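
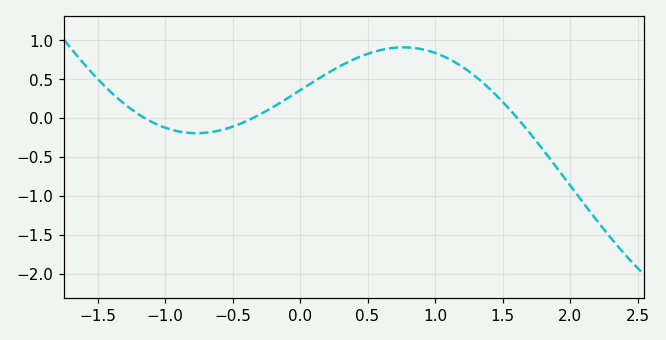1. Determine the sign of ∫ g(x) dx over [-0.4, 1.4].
positive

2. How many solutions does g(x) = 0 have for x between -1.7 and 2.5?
3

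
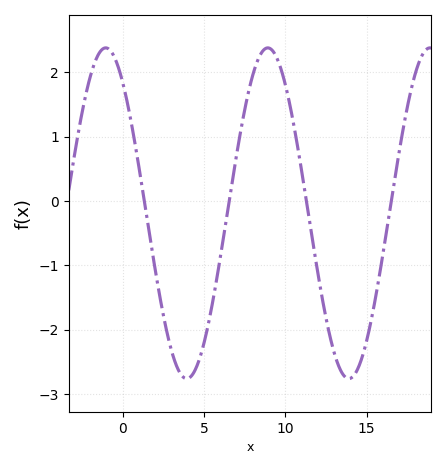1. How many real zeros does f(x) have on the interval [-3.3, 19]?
4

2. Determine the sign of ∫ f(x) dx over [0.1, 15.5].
negative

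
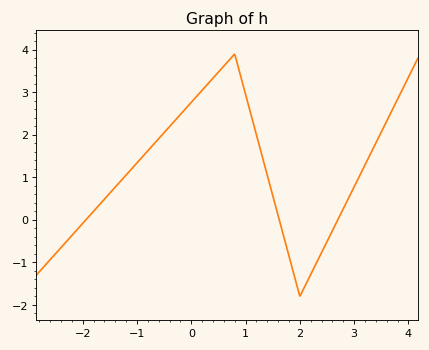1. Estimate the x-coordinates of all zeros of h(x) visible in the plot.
-1.94, 1.62, 2.7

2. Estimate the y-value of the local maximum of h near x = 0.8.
3.9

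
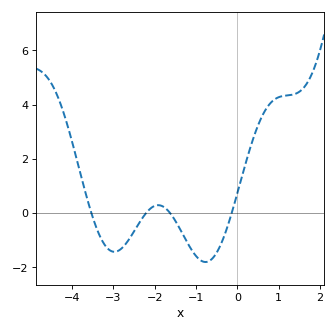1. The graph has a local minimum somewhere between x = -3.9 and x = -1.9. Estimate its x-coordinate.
-3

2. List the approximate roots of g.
-3.5, -2.2, -1.6, -0.1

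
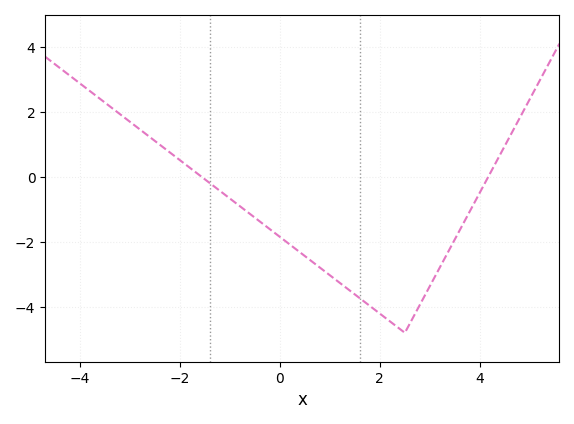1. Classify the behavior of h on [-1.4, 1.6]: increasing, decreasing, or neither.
decreasing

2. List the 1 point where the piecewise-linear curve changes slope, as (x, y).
(2.5, -4.8)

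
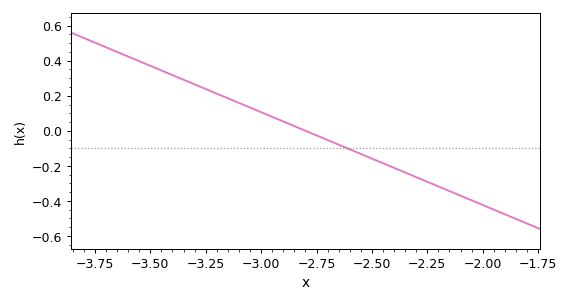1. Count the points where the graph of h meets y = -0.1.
1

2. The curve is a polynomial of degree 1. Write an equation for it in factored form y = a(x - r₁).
y = -0.53(x + 2.8)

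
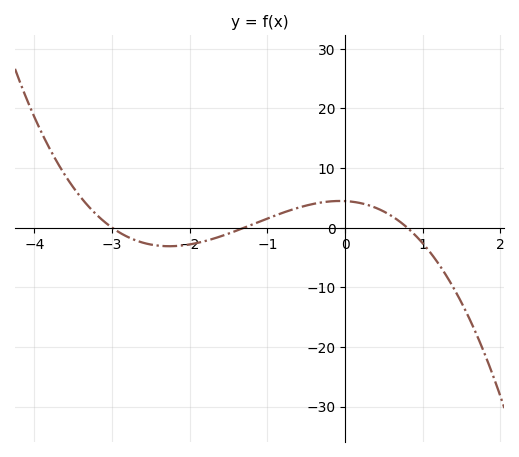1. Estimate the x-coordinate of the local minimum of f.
-2.27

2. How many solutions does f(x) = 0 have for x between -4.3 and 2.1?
3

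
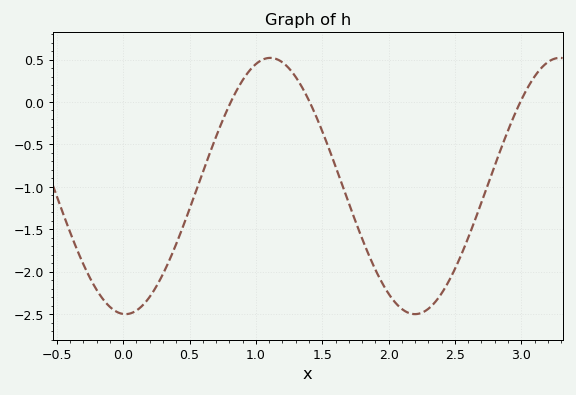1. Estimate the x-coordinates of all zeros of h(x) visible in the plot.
0.8, 1.4, 3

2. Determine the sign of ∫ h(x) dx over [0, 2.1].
negative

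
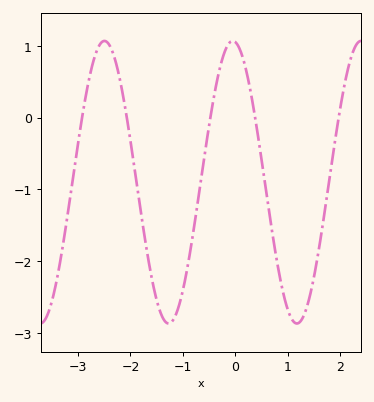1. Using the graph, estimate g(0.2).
0.7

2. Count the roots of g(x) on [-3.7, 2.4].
5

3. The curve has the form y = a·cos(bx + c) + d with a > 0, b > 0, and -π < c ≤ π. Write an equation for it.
y = 1.97cos(2.6x + 0.13) - 0.9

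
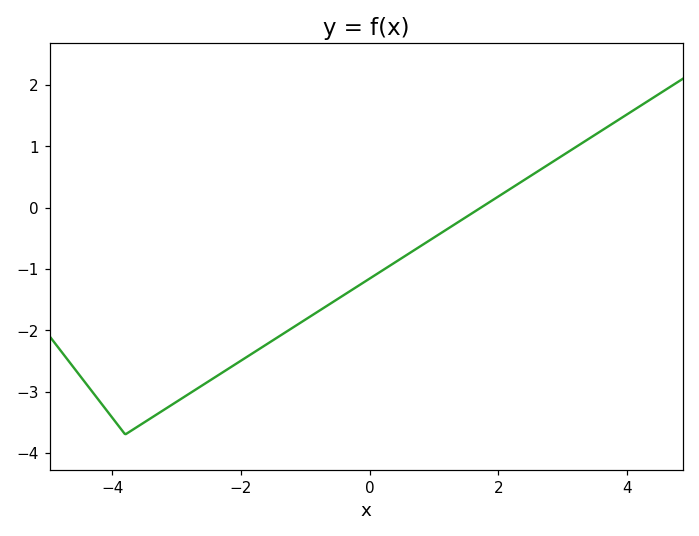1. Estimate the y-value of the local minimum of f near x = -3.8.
-3.7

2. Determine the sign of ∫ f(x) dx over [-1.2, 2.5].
negative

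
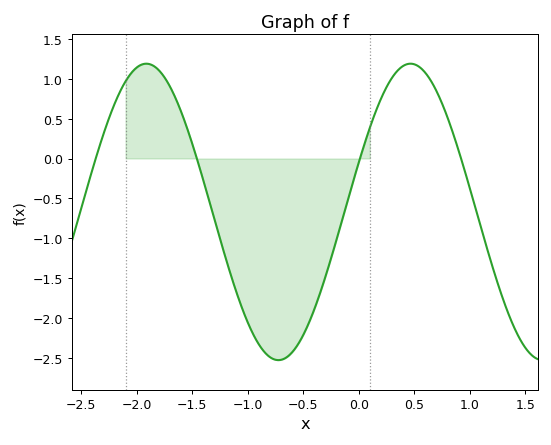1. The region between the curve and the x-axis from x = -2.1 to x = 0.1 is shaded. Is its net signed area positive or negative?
negative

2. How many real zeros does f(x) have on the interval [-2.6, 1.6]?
4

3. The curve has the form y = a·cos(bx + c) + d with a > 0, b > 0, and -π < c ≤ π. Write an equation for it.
y = 1.86cos(2.6x - 1.2) - 0.67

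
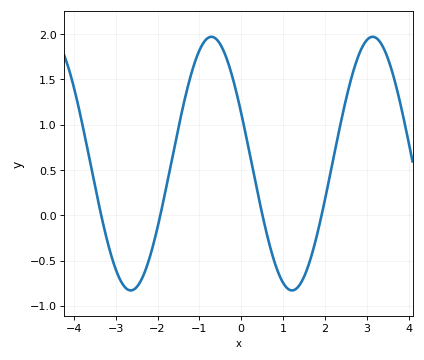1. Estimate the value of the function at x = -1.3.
1.35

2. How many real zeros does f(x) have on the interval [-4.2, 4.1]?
4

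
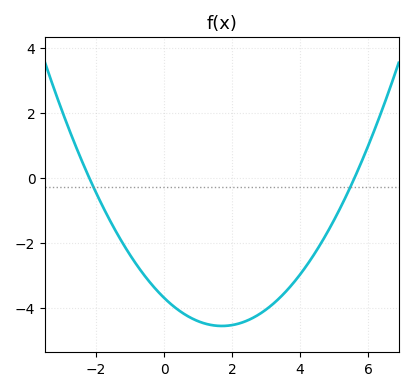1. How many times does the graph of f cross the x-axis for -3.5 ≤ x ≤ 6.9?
2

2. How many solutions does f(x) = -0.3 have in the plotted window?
2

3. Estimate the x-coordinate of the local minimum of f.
1.7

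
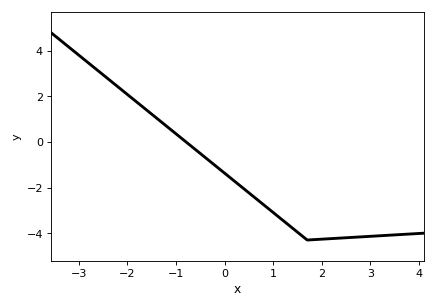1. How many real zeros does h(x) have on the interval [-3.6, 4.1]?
1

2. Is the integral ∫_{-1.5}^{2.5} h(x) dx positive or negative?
negative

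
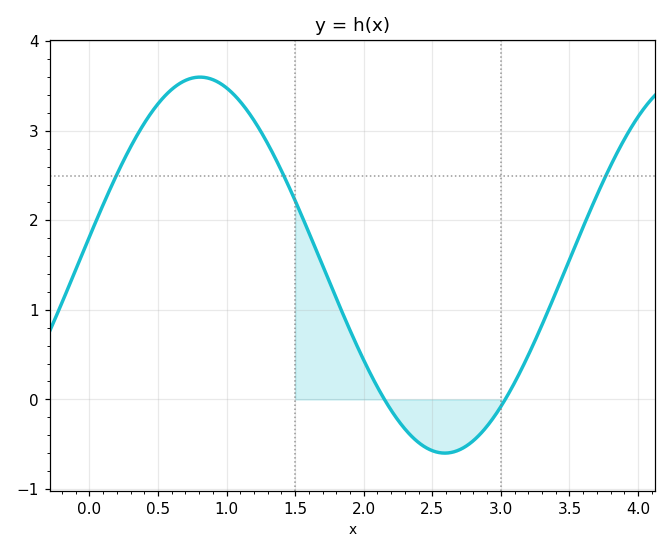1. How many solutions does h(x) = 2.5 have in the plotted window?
3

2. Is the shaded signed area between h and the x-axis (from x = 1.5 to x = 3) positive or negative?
positive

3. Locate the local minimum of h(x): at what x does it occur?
2.59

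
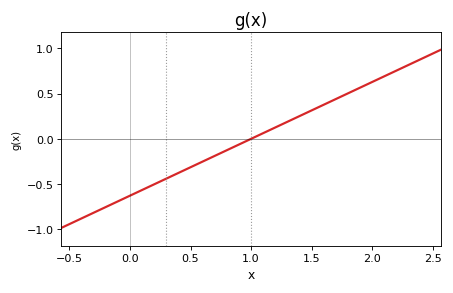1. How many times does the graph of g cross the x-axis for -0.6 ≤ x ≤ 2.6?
1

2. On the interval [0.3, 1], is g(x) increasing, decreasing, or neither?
increasing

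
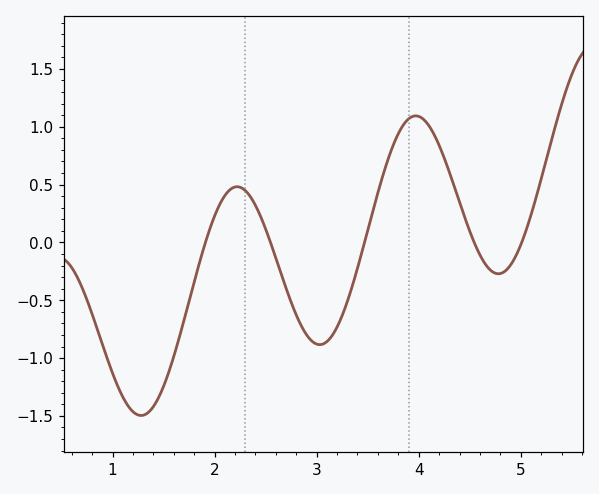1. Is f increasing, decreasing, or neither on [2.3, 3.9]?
neither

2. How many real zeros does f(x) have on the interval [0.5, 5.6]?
5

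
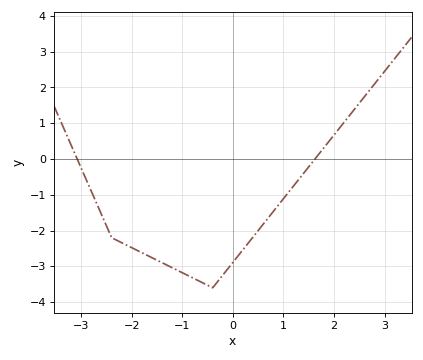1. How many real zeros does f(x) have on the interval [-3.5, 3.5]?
2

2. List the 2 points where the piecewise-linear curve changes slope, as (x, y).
(-2.4, -2.2); (-0.4, -3.6)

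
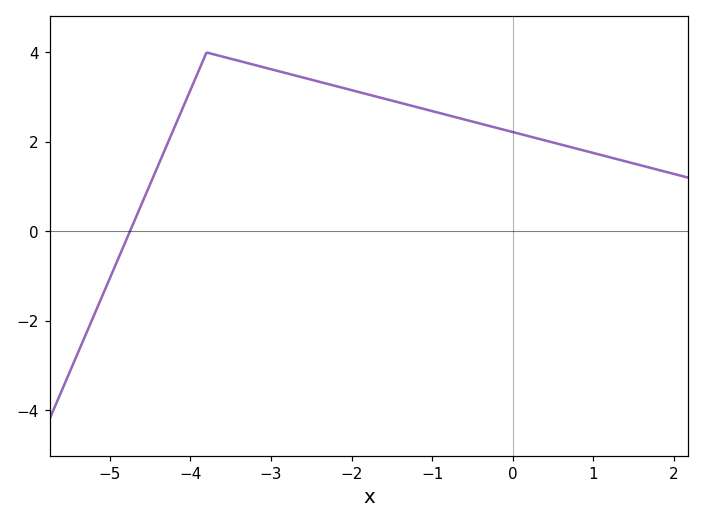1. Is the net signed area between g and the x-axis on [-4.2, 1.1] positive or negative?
positive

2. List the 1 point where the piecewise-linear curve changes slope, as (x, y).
(-3.8, 4)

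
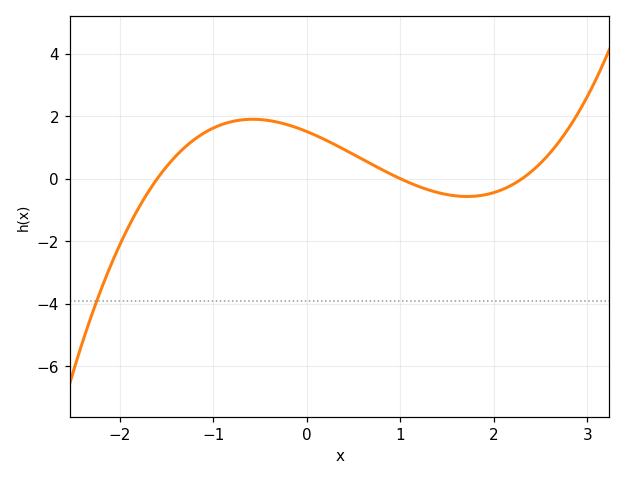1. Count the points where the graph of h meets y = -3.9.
1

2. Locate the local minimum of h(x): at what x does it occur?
1.7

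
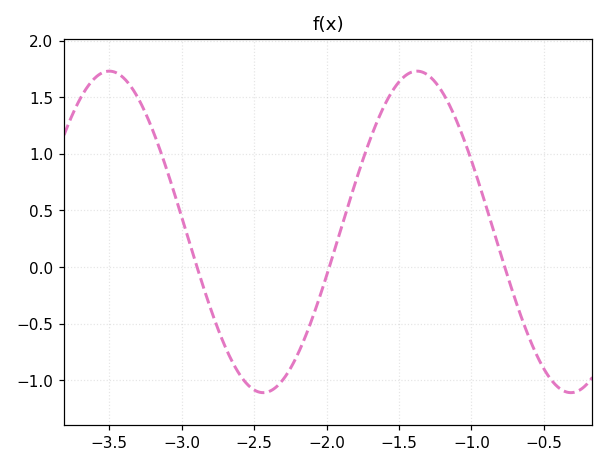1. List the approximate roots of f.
-2.9, -2, -0.75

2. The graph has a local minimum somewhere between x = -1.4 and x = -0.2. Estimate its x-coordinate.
-0.3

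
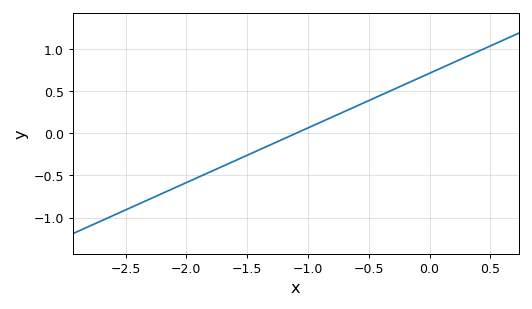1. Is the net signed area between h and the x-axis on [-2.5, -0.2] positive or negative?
negative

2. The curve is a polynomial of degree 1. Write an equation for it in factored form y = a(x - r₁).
y = 0.65(x + 1.1)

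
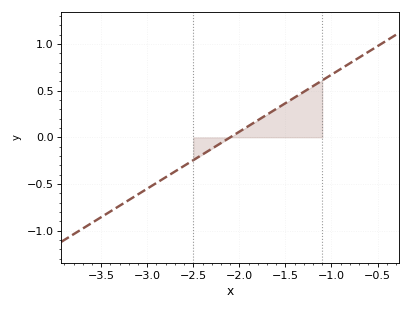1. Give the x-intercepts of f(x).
-2.1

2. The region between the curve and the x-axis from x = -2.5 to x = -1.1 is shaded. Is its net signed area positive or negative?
positive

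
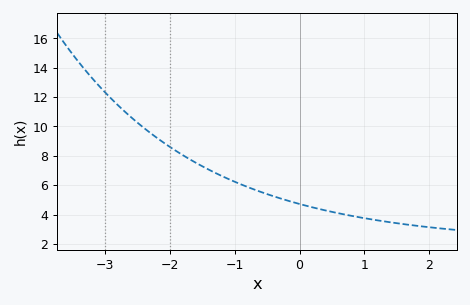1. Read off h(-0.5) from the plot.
5.4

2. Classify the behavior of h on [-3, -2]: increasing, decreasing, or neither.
decreasing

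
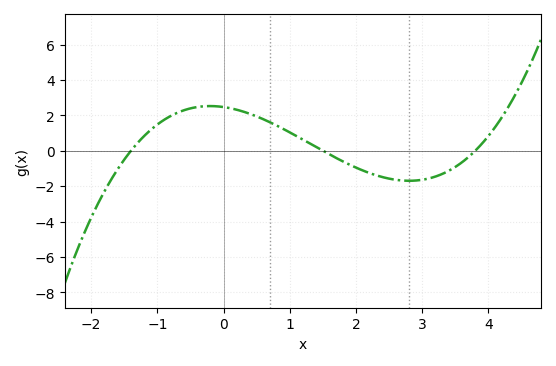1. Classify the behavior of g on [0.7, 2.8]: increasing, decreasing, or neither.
decreasing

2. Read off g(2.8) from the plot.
-1.6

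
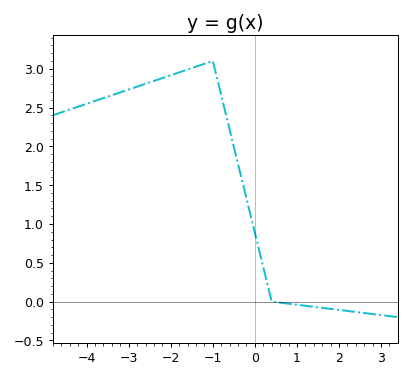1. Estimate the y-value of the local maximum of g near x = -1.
3.1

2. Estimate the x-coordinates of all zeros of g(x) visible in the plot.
0.4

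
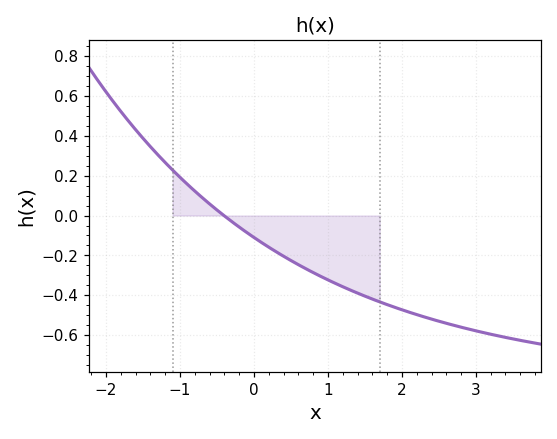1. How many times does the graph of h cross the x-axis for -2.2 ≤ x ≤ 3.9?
1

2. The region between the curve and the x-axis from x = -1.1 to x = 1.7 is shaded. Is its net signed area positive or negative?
negative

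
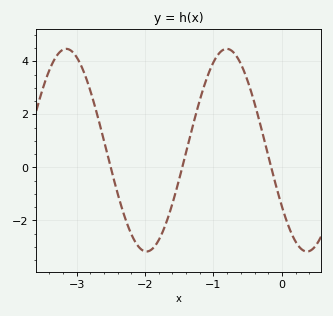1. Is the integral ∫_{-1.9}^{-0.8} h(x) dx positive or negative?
positive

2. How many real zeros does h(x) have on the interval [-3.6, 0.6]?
3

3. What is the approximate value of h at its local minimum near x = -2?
-3.17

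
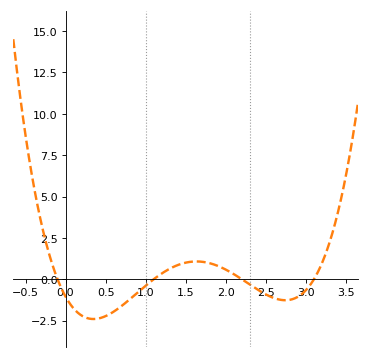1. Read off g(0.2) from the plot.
-2.2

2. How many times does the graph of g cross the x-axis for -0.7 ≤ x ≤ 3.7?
4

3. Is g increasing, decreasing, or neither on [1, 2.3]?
neither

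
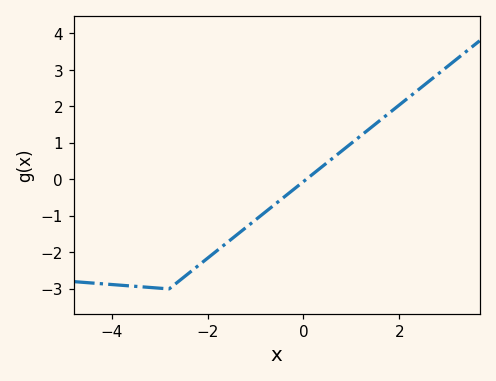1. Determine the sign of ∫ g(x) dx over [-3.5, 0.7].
negative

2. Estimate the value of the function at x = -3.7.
-2.9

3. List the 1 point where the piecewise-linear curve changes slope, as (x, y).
(-2.8, -3)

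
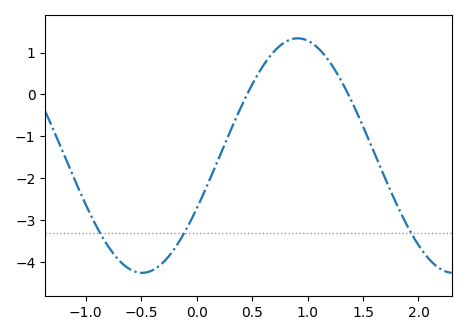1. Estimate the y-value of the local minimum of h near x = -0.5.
-4.26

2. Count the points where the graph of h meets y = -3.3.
3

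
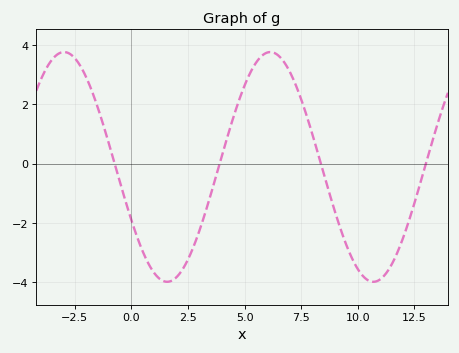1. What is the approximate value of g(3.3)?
-1.6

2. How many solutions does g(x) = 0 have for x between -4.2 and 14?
4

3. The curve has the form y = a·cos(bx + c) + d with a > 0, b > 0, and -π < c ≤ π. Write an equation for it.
y = 3.87cos(0.69x + 2) - 0.11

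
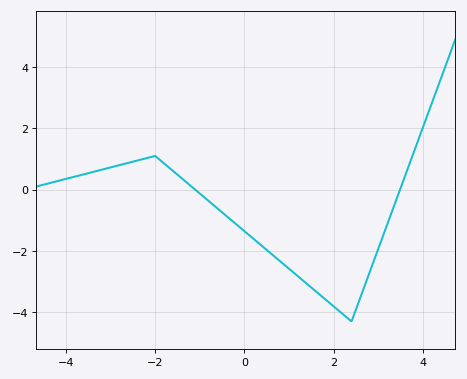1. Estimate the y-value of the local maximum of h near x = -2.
1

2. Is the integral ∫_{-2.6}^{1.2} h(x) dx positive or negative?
negative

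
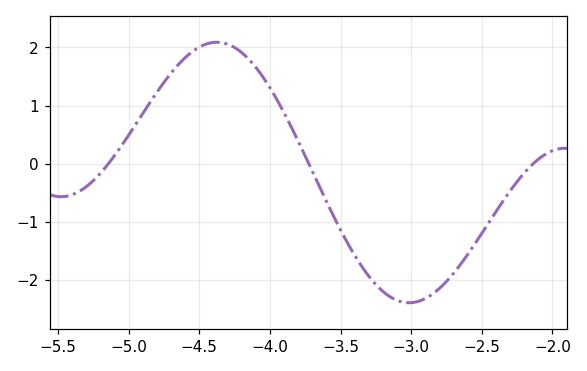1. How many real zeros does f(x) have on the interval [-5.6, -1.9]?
3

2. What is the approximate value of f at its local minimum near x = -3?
-2.39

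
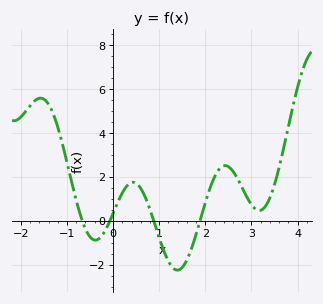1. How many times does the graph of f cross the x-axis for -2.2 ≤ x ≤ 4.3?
4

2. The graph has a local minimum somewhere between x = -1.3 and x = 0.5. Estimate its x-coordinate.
-0.384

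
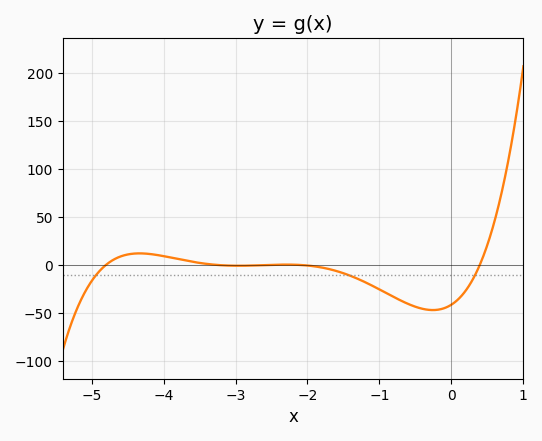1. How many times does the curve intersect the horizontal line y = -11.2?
3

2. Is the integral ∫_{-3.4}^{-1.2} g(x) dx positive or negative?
negative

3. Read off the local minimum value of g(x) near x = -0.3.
-47.3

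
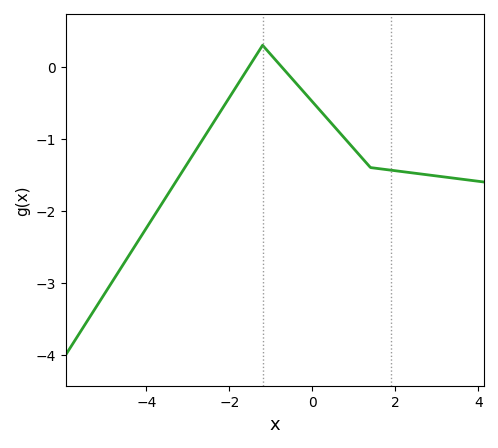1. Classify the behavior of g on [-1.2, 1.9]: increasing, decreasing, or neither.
decreasing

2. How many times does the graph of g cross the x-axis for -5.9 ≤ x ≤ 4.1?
2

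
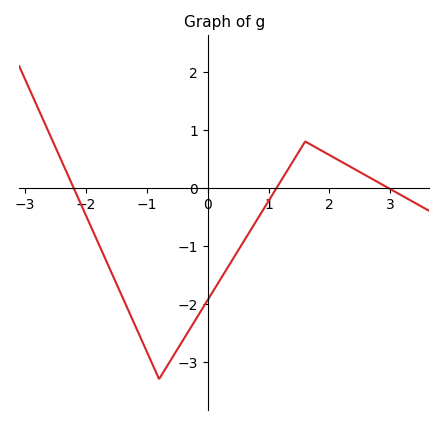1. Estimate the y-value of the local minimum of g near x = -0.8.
-3.3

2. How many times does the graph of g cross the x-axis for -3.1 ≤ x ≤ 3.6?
3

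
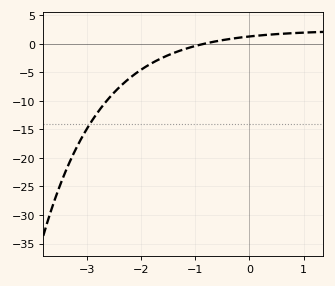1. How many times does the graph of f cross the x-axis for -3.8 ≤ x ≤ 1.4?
1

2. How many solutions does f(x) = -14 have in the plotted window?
1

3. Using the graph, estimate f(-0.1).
1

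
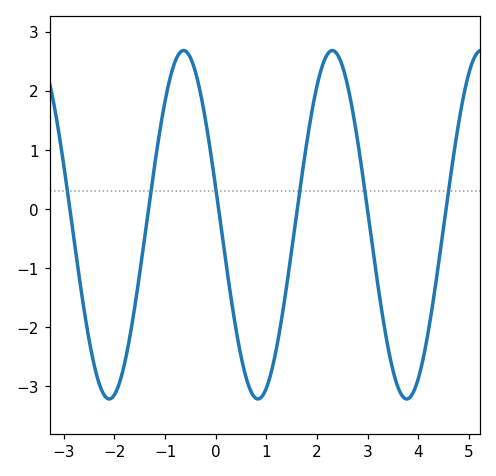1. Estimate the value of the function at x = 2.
2.1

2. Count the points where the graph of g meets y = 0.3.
6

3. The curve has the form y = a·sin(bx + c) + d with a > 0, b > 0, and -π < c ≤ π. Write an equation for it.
y = 2.95sin(2.1x + 2.9) - 0.27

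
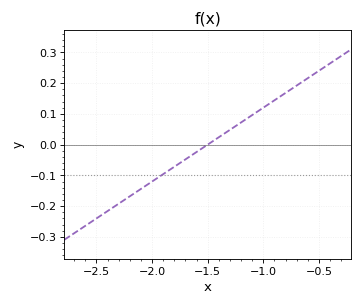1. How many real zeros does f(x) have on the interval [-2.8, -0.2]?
1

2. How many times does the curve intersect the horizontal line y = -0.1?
1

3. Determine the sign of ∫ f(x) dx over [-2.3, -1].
negative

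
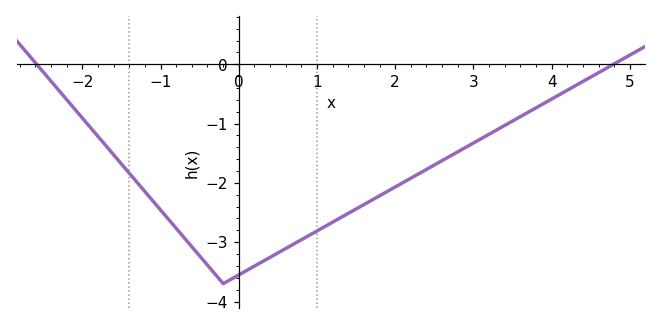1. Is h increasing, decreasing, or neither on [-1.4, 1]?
neither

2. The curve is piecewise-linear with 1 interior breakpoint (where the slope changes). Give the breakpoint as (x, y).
(-0.2, -3.7)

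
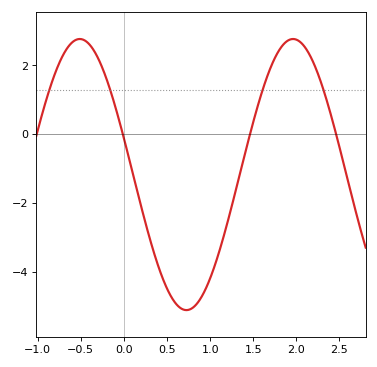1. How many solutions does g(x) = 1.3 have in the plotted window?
4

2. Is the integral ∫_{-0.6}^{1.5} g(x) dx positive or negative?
negative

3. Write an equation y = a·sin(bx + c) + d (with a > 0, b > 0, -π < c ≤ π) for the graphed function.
y = 3.94sin(2.5x + 2.9) - 1.17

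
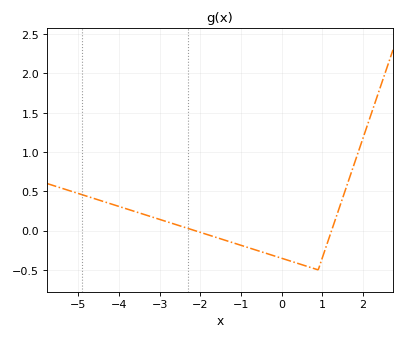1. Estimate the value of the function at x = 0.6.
-0.451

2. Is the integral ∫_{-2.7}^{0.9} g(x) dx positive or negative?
negative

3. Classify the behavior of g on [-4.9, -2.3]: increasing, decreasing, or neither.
decreasing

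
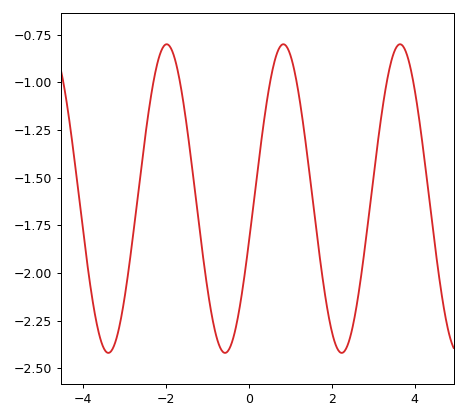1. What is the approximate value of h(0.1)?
-1.66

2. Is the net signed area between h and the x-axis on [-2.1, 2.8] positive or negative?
negative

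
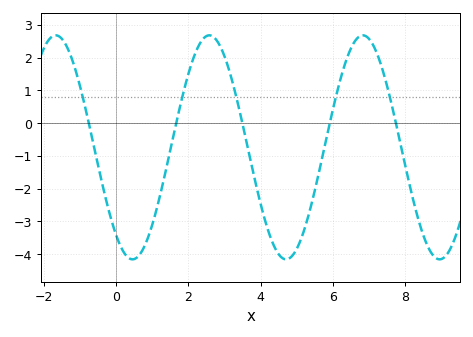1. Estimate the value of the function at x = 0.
-3.4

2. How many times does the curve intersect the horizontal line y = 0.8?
5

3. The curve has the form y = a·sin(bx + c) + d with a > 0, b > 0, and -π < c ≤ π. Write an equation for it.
y = 3.42sin(1.5x - 2.3) - 0.74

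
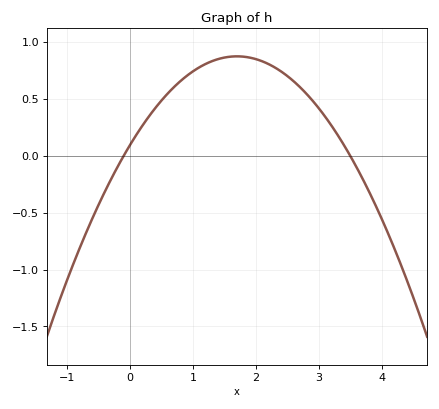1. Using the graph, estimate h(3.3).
0.2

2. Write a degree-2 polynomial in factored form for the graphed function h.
y = -0.27(x + 0.1)(x - 3.5)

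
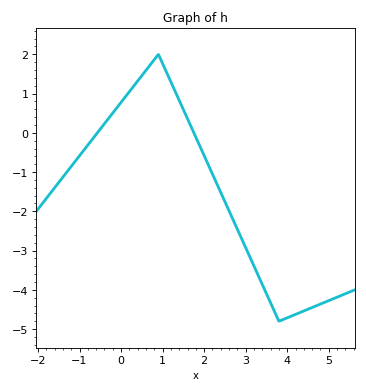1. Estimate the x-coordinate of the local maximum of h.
0.8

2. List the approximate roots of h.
-0.6, 1.8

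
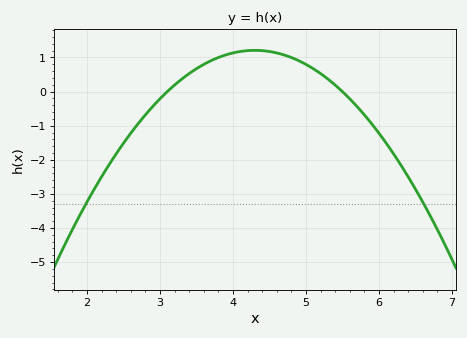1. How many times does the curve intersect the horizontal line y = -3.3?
2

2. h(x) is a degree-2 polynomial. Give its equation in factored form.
y = -0.84(x - 3.1)(x - 5.5)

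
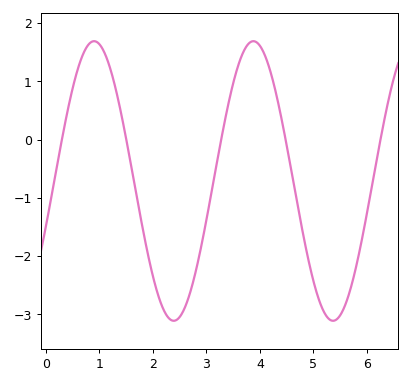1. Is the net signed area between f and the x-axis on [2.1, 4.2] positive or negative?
negative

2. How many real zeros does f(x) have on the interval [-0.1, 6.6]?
5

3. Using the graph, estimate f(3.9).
1.69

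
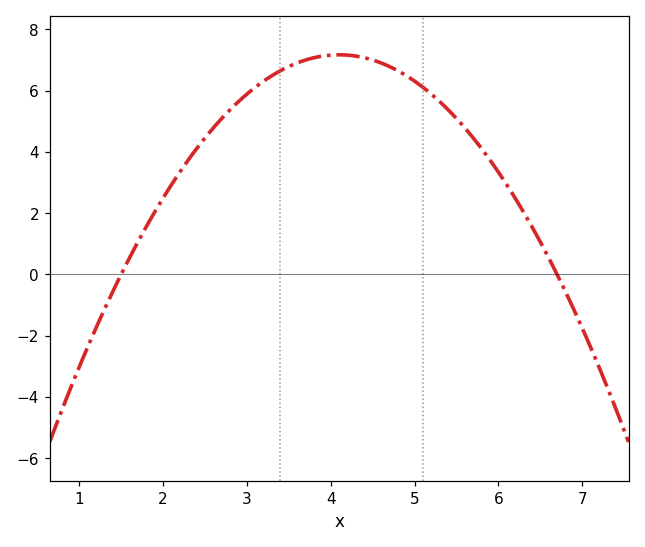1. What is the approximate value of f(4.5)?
7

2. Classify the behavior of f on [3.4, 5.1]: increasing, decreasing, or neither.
neither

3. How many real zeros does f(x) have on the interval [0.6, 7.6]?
2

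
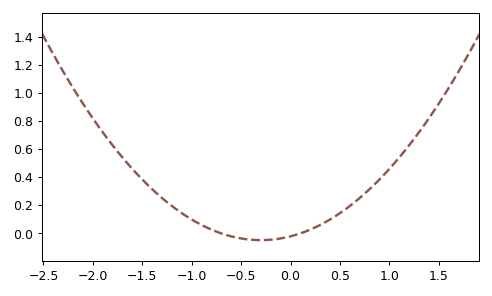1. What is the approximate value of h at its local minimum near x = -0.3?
-0.048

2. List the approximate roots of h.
-0.7, 0.1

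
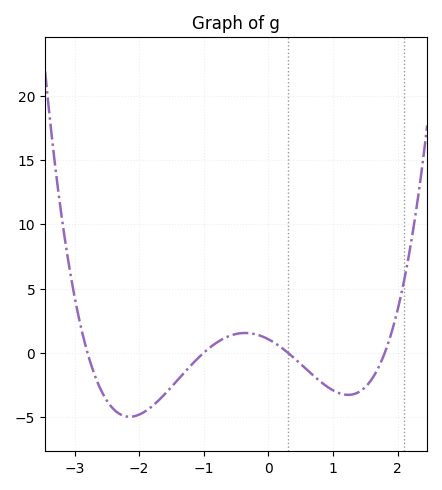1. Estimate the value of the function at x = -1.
0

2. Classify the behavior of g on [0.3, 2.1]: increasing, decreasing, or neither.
neither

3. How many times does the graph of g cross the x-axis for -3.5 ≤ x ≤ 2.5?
4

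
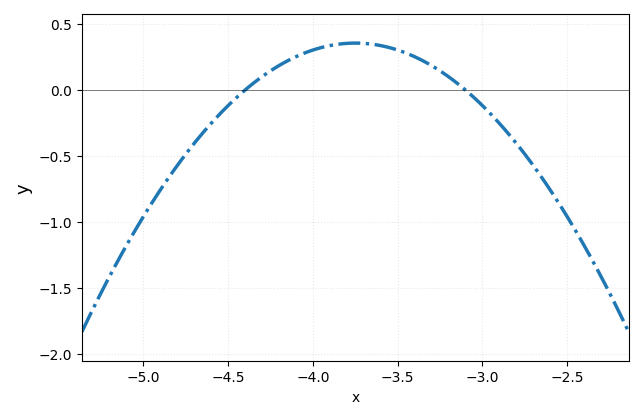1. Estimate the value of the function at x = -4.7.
-0.4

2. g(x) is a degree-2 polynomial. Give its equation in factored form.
y = -0.84(x + 4.4)(x + 3.1)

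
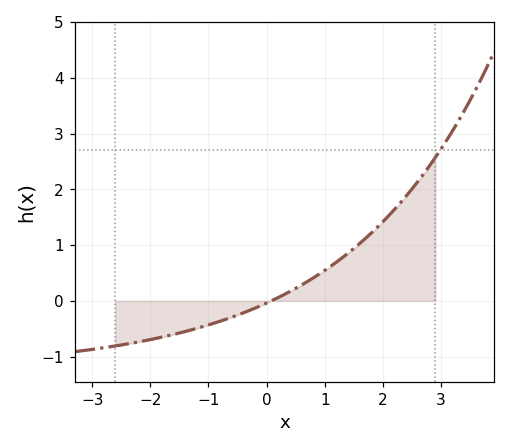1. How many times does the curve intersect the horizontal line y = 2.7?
1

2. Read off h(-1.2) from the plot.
-0.5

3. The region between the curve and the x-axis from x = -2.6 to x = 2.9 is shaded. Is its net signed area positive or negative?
positive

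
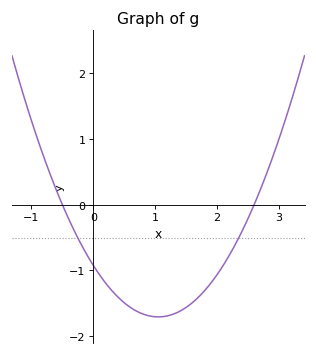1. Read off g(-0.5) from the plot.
0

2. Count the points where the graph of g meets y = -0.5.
2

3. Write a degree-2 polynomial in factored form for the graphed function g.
y = 0.71(x + 0.5)(x - 2.6)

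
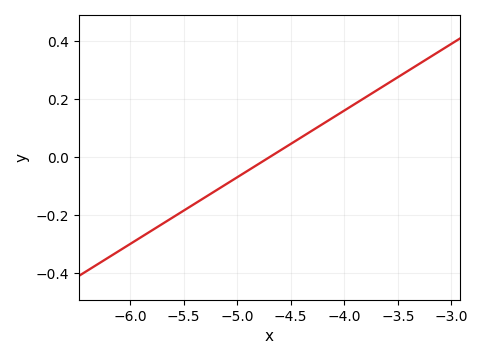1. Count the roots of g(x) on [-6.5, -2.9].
1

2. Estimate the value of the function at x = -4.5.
0.046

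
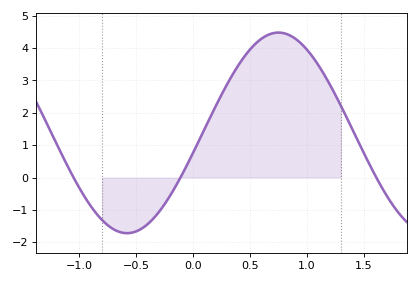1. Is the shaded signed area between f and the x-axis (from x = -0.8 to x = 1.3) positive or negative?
positive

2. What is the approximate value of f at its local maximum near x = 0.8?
4.5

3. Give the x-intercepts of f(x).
-1.05, -0.1, 1.6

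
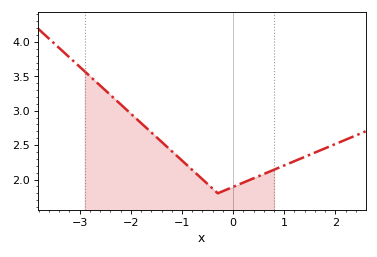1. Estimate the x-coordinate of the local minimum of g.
-0.3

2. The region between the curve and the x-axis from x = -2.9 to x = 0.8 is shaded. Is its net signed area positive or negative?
positive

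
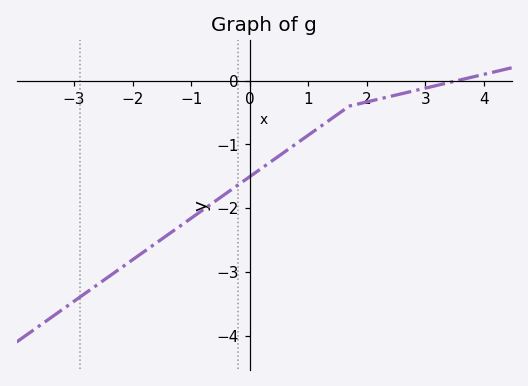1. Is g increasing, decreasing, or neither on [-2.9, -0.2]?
increasing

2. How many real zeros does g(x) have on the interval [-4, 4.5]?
1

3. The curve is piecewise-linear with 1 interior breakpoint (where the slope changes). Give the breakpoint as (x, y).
(1.7, -0.4)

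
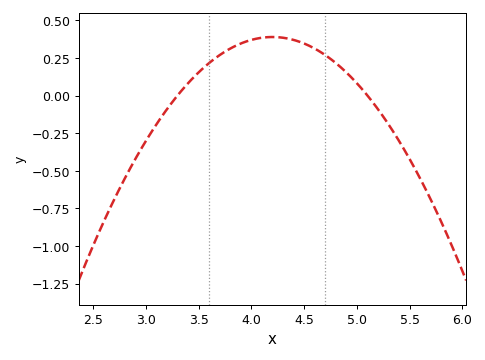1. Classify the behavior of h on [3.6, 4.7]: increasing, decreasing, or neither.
neither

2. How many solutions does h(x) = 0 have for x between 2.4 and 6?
2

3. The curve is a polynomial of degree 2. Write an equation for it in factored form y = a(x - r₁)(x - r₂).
y = -0.48(x - 3.3)(x - 5.1)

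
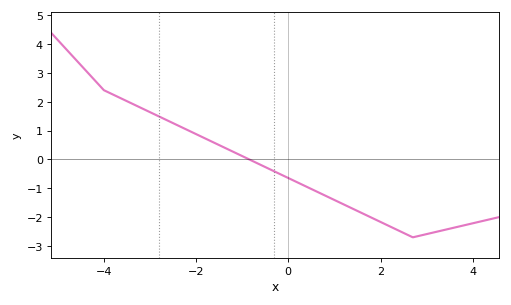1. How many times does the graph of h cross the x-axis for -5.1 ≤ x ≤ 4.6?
1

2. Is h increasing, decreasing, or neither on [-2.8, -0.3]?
decreasing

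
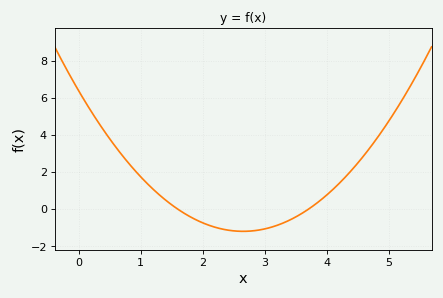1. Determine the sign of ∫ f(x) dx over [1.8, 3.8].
negative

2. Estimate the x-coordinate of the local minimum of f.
2.65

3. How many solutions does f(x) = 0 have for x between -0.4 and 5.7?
2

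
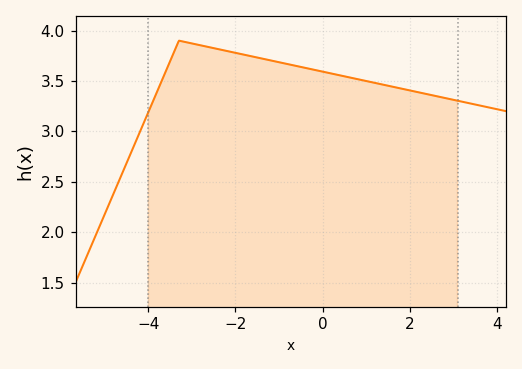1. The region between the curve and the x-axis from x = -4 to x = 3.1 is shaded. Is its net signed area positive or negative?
positive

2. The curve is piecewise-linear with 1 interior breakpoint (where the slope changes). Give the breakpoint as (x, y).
(-3.3, 3.9)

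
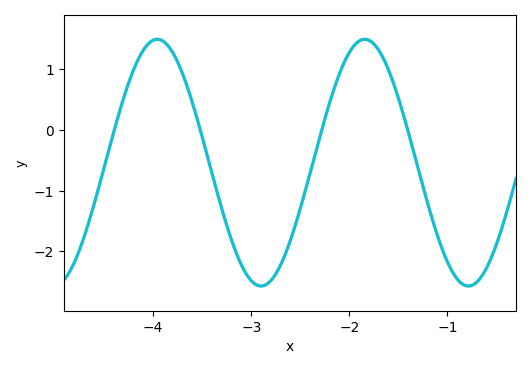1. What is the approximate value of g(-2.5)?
-1.3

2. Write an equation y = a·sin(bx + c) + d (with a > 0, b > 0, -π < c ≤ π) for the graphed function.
y = 2.03sin(2.97x + 0.76) - 0.54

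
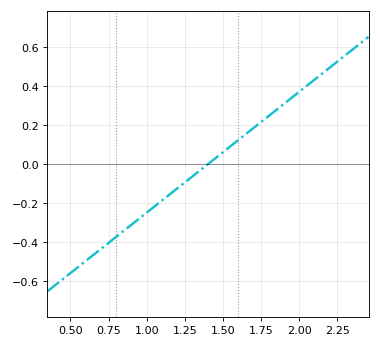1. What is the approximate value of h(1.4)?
0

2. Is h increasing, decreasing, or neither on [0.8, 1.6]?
increasing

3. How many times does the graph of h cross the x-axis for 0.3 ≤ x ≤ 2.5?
1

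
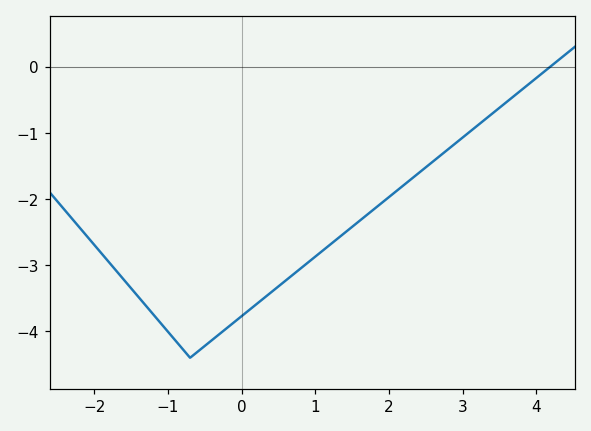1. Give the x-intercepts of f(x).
4.2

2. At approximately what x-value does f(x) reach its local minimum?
-0.7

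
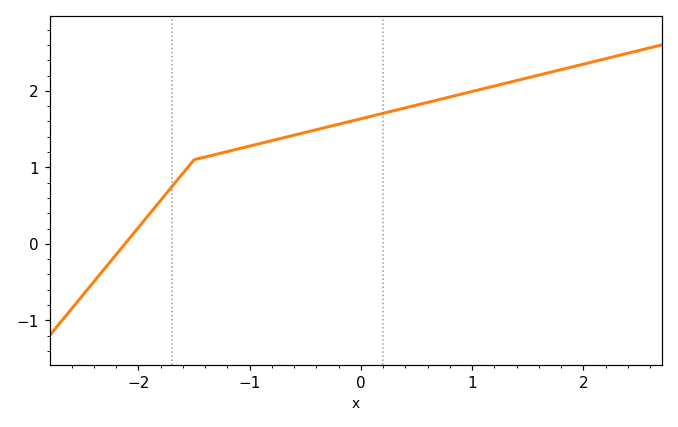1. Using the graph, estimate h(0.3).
1.7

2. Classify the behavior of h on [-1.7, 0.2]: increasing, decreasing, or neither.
increasing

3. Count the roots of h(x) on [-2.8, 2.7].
1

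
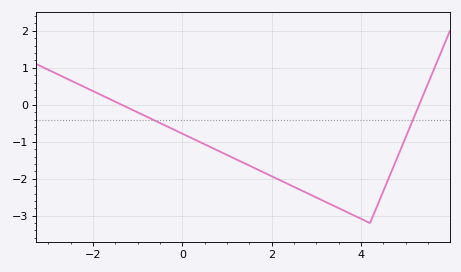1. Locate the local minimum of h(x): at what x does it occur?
4.2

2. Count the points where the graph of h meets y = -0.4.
2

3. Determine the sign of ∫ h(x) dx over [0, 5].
negative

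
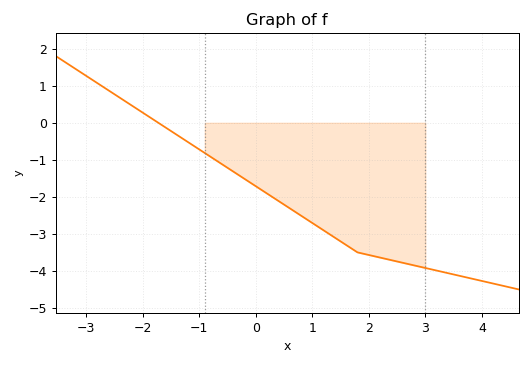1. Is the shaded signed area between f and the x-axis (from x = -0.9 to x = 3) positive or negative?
negative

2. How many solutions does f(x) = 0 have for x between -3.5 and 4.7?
1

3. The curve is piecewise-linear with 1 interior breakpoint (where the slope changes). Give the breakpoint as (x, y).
(1.8, -3.5)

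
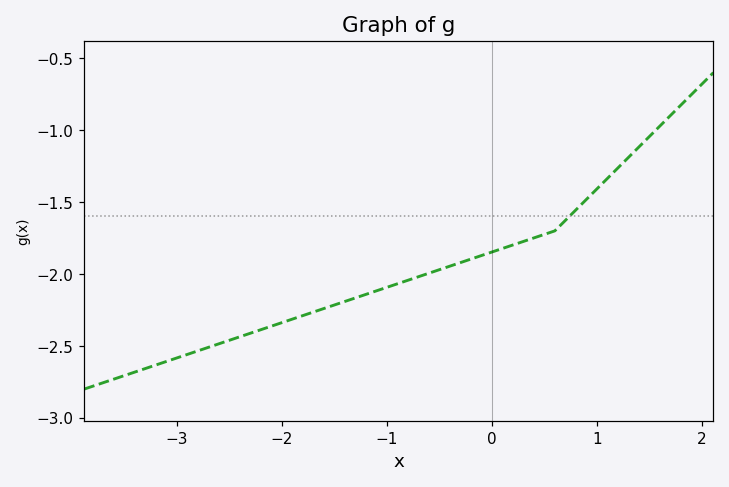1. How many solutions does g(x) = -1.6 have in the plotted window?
1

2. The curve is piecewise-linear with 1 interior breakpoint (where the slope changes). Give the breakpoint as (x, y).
(0.6, -1.7)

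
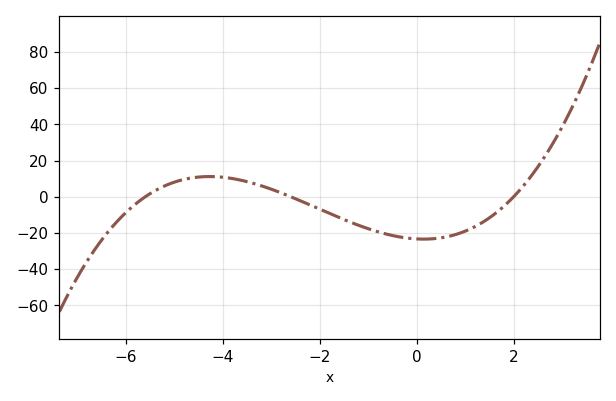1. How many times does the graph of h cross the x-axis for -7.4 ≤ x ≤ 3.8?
3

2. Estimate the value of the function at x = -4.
10.8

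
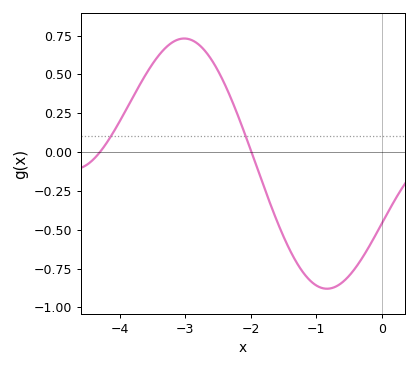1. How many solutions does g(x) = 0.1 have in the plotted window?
2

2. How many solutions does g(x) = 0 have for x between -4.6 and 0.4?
2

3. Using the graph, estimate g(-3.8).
0.36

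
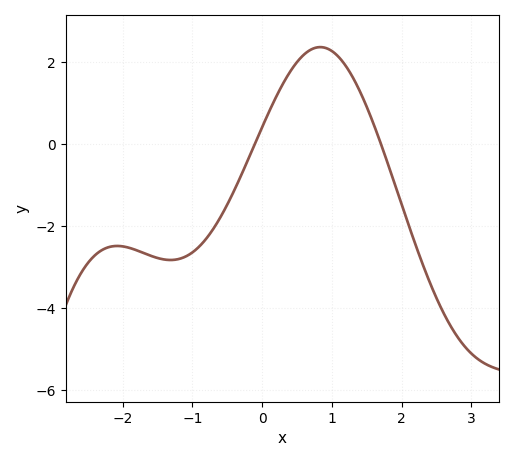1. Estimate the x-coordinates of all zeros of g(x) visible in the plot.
-0.1, 1.7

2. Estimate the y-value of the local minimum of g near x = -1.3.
-2.8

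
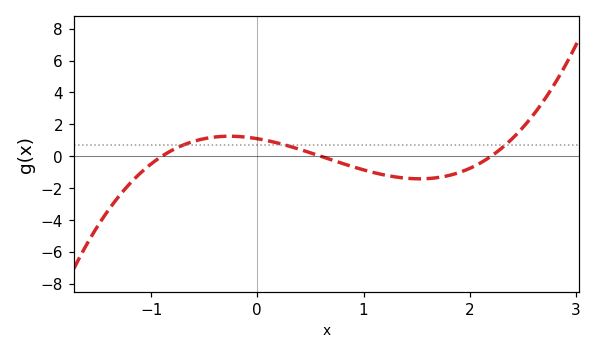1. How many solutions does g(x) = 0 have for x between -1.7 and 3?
3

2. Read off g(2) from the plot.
-0.755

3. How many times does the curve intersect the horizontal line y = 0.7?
3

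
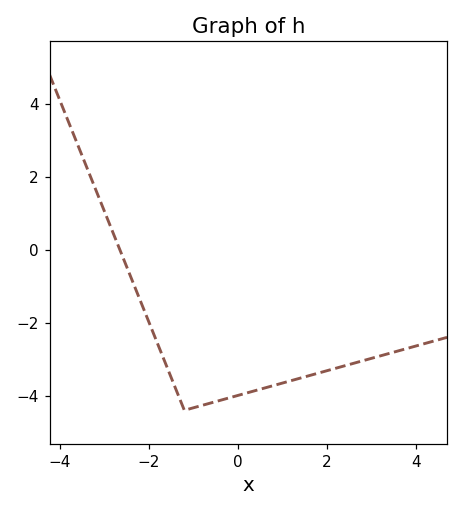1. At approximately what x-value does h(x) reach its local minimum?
-1.2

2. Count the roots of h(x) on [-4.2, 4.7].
1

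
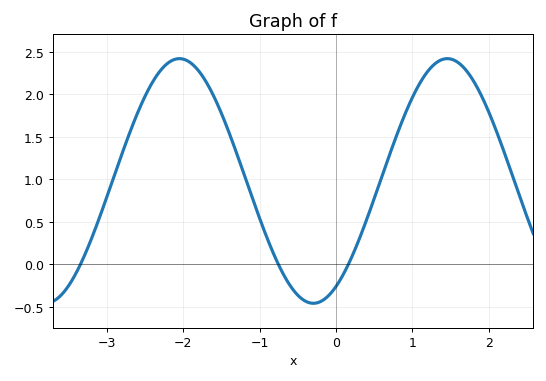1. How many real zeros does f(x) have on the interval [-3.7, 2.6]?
3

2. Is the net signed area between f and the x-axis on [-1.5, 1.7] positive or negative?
positive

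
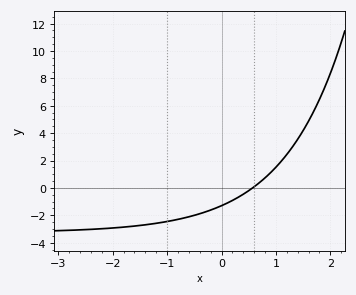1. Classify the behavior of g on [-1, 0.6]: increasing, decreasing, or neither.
increasing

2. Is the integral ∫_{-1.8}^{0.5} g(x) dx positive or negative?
negative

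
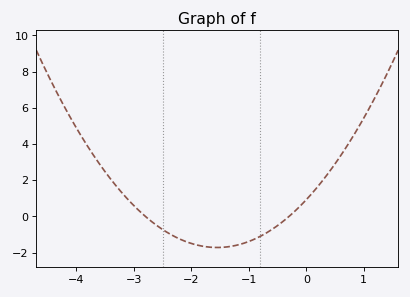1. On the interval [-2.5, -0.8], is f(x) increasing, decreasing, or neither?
neither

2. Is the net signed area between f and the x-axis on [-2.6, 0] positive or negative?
negative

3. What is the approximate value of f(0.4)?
2.46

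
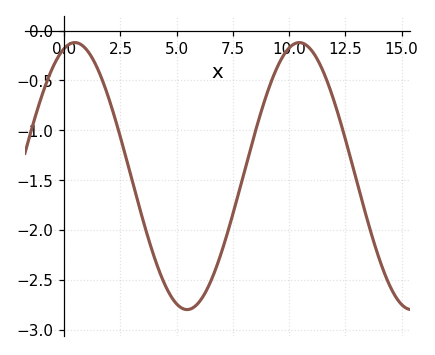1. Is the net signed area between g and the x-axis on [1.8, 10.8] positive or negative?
negative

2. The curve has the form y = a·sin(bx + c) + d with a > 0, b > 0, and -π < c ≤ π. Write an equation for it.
y = 1.34sin(0.63x + 1.3) - 1.46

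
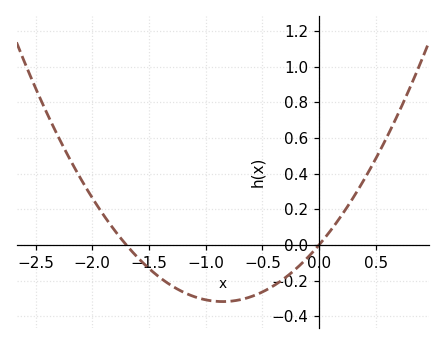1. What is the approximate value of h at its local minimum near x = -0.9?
-0.318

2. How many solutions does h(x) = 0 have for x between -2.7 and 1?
2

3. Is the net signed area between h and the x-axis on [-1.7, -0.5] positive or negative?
negative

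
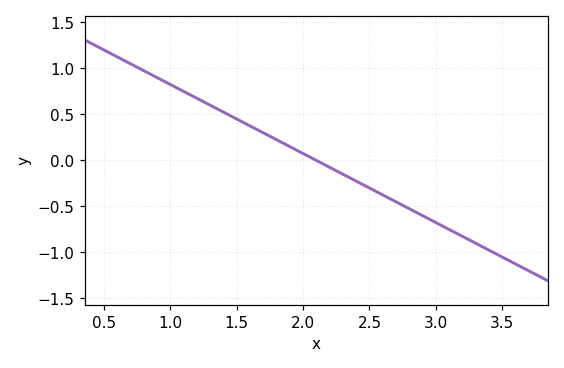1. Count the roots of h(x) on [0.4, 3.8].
1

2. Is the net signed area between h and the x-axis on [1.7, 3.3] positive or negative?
negative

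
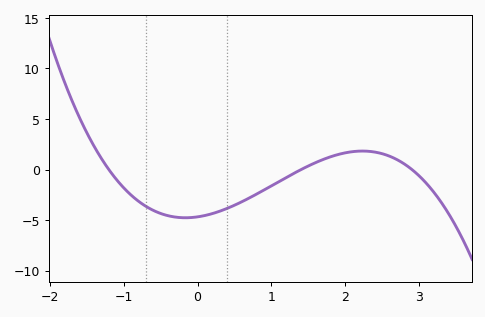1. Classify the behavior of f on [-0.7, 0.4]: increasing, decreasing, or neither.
neither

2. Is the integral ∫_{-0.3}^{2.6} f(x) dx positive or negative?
negative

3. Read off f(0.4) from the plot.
-4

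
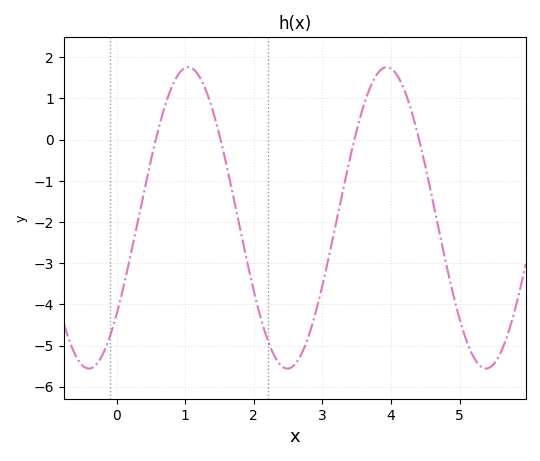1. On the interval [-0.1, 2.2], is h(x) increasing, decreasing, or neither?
neither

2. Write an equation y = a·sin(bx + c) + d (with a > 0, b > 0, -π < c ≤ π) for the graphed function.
y = 3.66sin(2.17x - 0.69) - 1.9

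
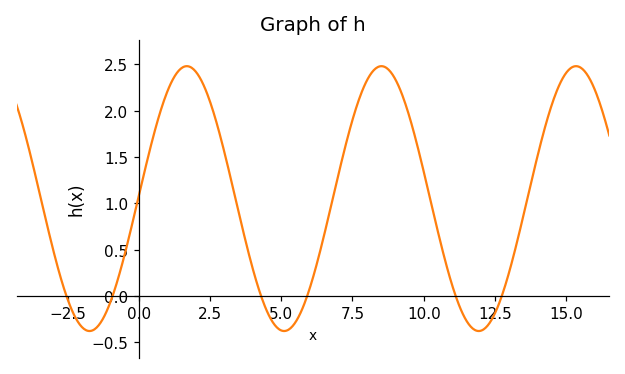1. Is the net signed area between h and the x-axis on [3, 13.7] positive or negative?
positive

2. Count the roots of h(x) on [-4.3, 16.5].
6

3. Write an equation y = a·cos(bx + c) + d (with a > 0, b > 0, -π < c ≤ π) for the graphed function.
y = 1.43cos(0.92x - 1.6) + 1.05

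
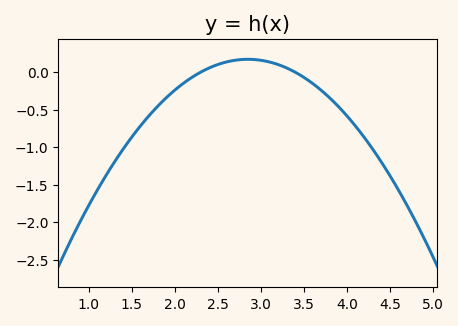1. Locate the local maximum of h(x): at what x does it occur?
2.85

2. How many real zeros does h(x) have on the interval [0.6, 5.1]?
2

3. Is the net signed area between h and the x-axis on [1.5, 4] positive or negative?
negative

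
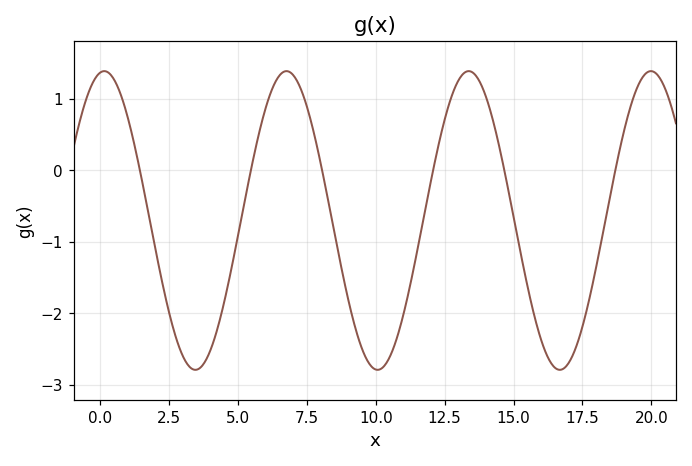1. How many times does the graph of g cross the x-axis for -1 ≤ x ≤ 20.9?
6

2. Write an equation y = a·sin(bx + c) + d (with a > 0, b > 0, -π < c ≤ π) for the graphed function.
y = 2.09sin(0.95x + 1.4) - 0.7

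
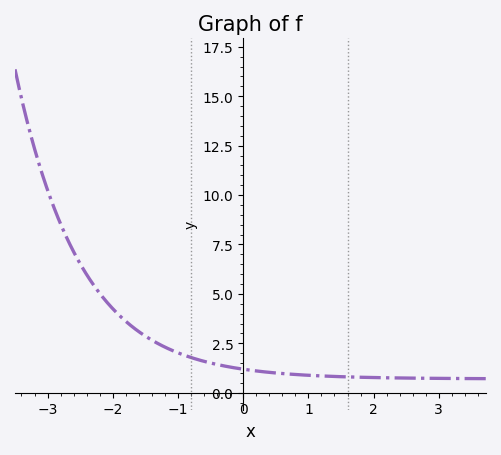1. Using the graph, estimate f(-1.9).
4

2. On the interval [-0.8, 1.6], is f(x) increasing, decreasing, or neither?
decreasing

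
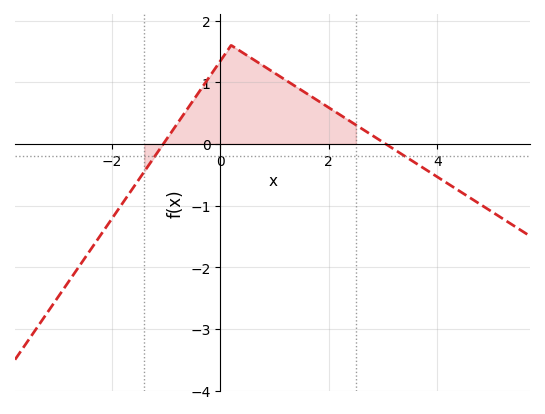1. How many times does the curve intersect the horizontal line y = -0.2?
2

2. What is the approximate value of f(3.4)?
-0.198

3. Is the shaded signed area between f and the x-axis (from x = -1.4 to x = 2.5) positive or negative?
positive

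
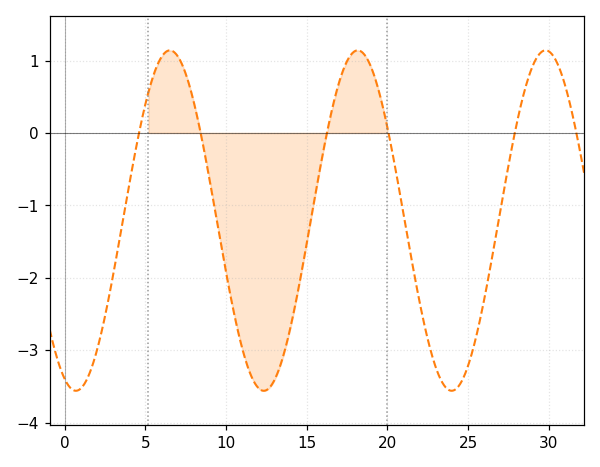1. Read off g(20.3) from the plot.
-0.3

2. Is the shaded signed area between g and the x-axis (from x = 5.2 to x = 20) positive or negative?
negative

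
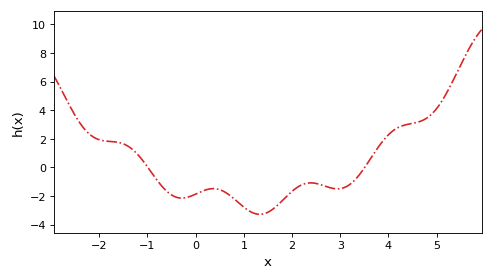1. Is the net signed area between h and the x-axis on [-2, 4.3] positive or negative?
negative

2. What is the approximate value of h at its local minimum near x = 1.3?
-3.2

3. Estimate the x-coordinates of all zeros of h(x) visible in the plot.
-1, 3.6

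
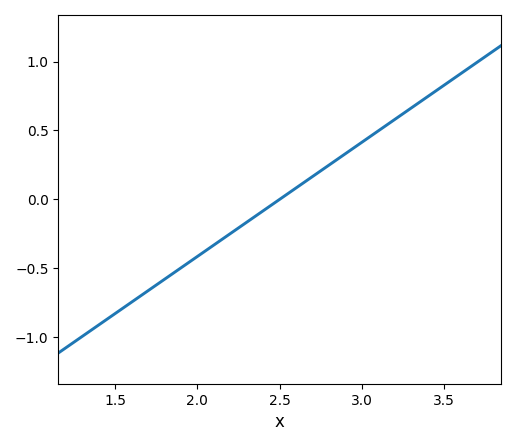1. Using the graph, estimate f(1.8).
-0.6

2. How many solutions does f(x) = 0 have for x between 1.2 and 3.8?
1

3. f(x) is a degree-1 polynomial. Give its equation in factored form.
y = 0.83(x - 2.5)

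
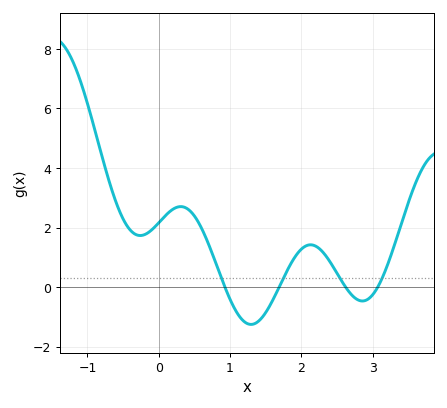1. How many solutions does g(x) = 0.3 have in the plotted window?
4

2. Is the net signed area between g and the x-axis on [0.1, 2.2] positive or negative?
positive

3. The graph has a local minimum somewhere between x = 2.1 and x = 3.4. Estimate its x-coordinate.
2.85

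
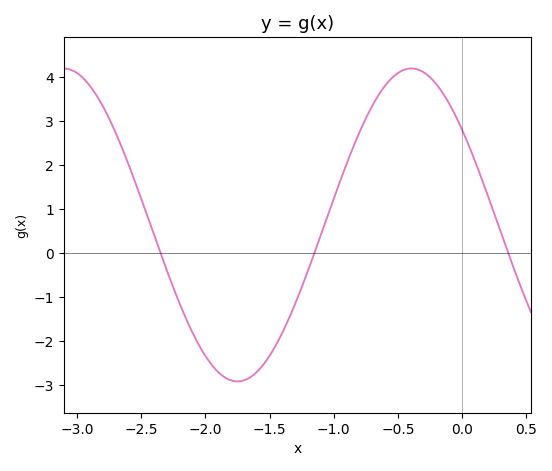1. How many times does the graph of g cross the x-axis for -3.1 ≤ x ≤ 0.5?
3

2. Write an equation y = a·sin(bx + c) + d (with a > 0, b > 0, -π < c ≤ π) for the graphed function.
y = 3.56sin(2.32x + 2.49) + 0.64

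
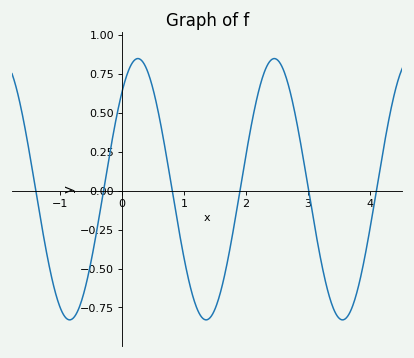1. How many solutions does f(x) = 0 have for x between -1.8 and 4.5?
6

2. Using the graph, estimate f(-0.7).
-0.76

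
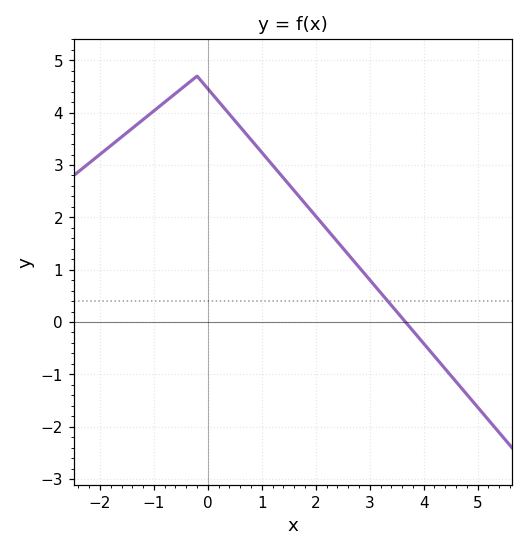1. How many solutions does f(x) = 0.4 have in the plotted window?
1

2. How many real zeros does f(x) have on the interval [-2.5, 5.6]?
1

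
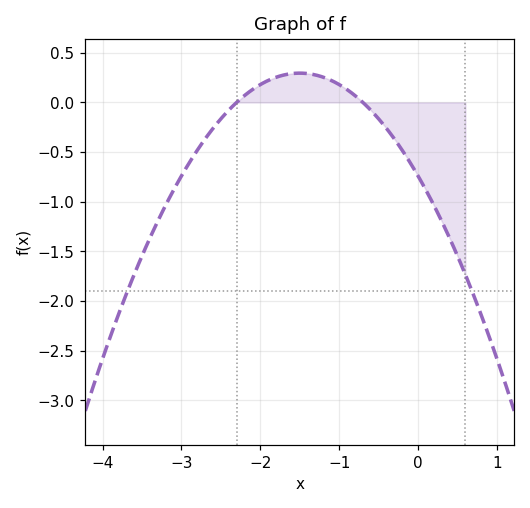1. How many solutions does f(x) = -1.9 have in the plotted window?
2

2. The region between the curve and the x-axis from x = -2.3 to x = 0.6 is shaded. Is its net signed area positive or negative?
negative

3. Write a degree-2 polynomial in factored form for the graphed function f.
y = -0.46(x + 2.3)(x + 0.7)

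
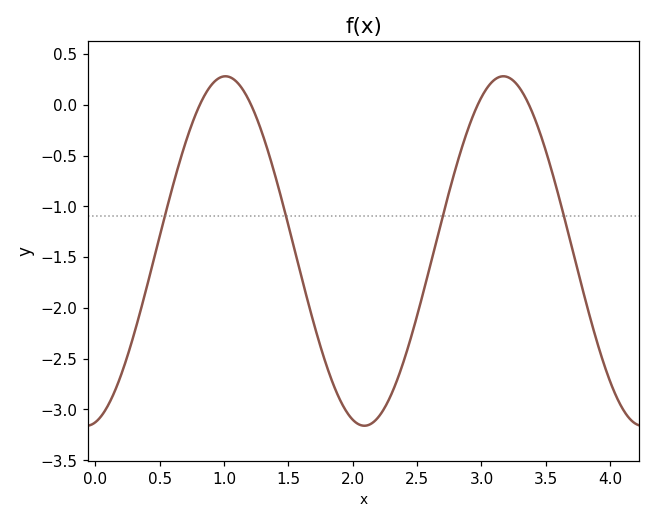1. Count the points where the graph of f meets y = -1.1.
4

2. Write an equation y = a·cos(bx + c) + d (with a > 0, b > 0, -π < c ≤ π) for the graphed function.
y = 1.72cos(2.9x - 2.9) - 1.44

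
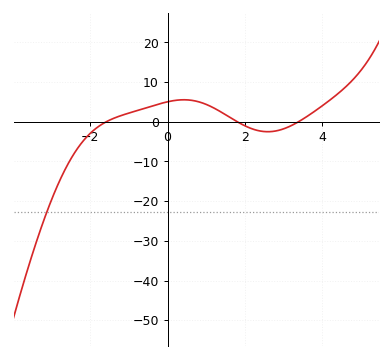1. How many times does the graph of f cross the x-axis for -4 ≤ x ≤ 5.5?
3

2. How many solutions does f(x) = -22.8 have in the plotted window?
1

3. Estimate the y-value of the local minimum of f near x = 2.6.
-2.5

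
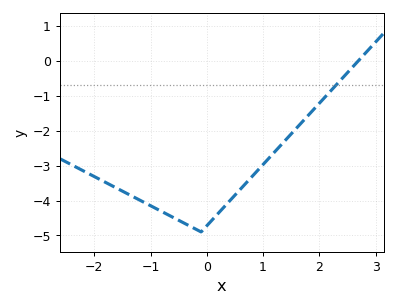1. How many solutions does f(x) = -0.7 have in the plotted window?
1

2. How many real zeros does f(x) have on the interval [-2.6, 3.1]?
1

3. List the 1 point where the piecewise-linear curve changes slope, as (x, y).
(-0.1, -4.9)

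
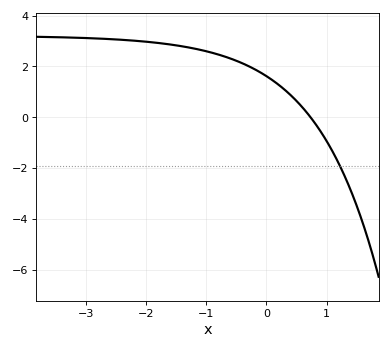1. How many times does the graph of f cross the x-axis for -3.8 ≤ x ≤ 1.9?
1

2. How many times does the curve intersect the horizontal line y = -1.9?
1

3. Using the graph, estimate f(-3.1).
3.13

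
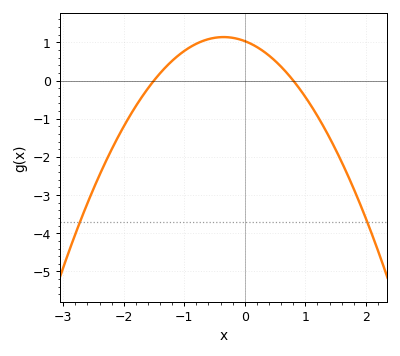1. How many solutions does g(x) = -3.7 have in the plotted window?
2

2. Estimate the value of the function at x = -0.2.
1.1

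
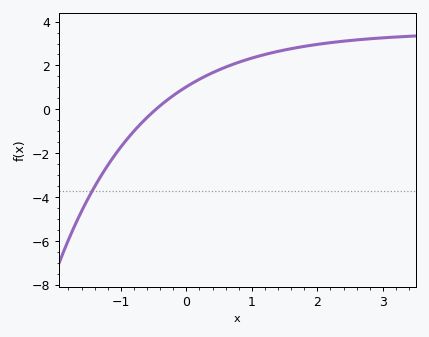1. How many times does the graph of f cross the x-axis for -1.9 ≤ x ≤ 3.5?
1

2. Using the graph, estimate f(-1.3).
-3.01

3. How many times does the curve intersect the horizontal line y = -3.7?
1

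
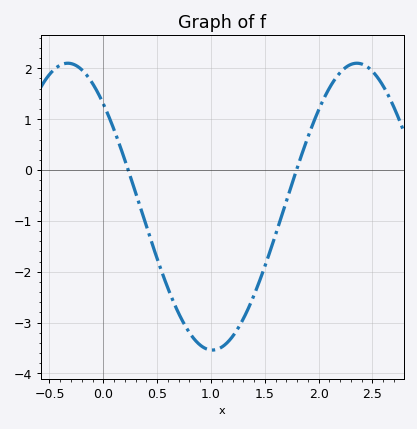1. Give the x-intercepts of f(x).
0.25, 1.8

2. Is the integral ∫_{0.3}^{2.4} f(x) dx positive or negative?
negative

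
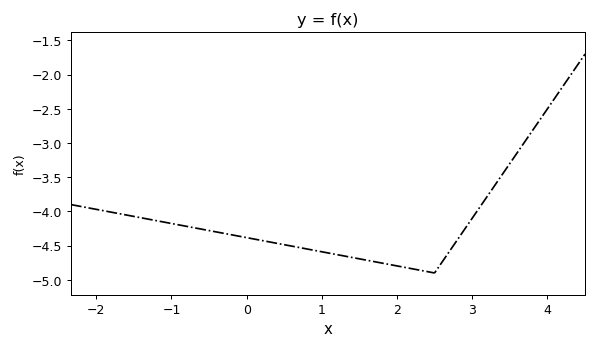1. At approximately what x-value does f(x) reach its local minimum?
2.5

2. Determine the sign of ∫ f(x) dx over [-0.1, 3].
negative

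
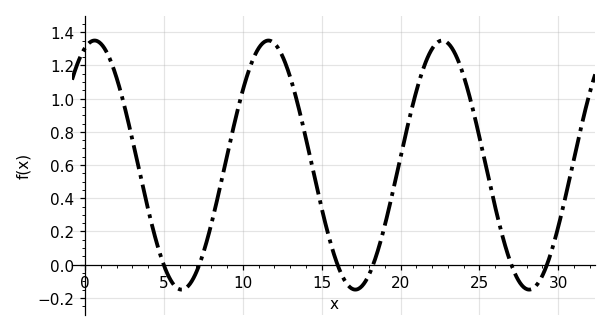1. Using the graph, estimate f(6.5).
-0.131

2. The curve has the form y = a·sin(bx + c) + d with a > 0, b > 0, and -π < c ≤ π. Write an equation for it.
y = 0.75sin(0.57x + 1.23) + 0.6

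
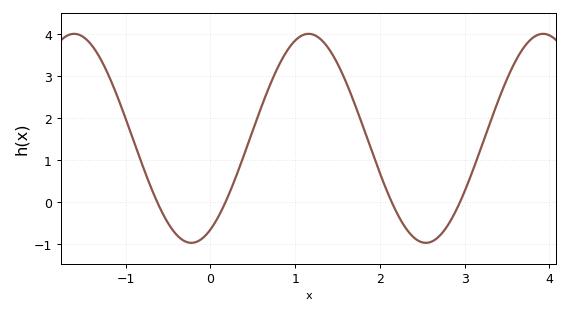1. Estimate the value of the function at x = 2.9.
-0.197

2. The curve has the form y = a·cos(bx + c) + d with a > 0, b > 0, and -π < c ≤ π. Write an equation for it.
y = 2.49cos(2.27x - 2.63) + 1.52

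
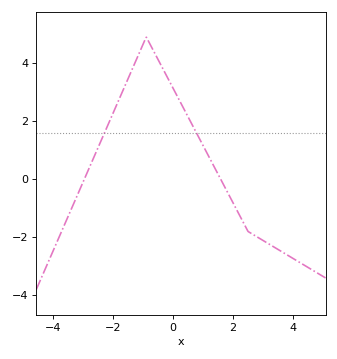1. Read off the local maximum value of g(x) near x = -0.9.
4.8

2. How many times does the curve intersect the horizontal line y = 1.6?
2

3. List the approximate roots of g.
-3, 1.6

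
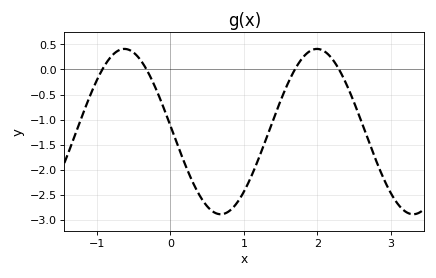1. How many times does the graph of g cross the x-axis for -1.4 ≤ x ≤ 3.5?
4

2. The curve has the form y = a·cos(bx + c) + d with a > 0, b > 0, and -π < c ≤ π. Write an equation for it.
y = 1.65cos(2.4x + 1.5) - 1.24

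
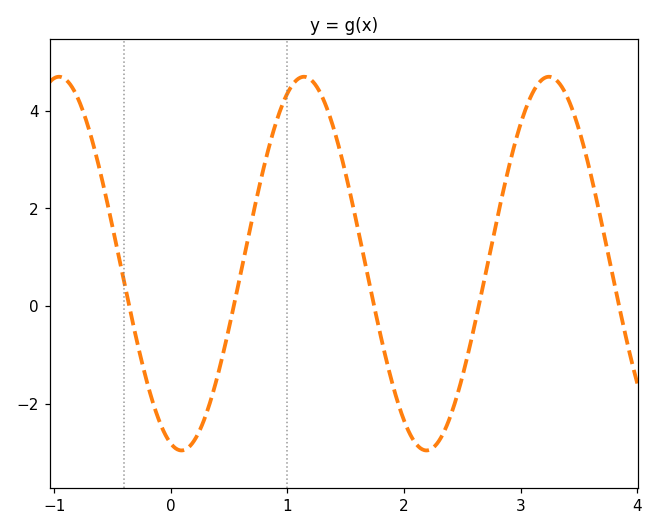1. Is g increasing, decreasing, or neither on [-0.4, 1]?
neither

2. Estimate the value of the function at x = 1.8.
-0.613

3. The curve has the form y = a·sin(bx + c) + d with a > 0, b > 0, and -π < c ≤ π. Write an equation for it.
y = 3.82sin(2.99x - 1.84) + 0.87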